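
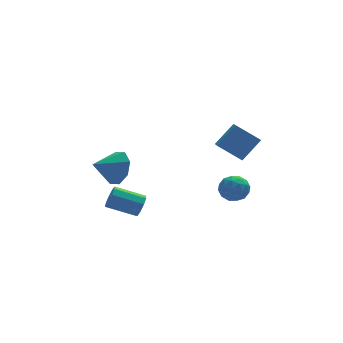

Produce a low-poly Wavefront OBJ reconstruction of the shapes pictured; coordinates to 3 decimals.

v 2.608 -2.374 3.658
v 3.665 -2.113 4.789
v 2.847 -1.338 3.195
v 3.903 -1.076 4.327
v 3.717 -3.024 2.773
v 4.773 -2.762 3.905
v 3.955 -1.987 2.311
v 5.012 -1.726 3.442
v -1.323 -2.416 -0.014
v -0.996 -2.134 0.512
v -2.451 -1.582 1.119
v -2.777 -1.864 0.594
v -1.027 -1.829 0.162
v -2.481 -1.278 0.769
v -1.196 -1.799 -0.27
v -2.65 -1.247 0.337
v -1.424 -2.057 -0.582
v -2.879 -1.506 0.025
v -1.605 -2.483 -0.629
v -3.06 -1.932 -0.021
v -1.654 -2.878 -0.387
v -3.108 -2.326 0.22
v -1.548 -3.056 0.029
v -3.002 -2.504 0.637
v -1.336 -2.935 0.426
v -2.791 -2.383 1.033
v -1.119 -2.571 0.616
v -2.573 -2.019 1.223
v -2.047 -0.643 1.877
v -1.573 -1.297 2.609
v -3.393 -0.917 2.503
v -1.614 -0.505 2.868
v -1.909 0.206 2.546
v -2.284 0.42 1.833
v -2.521 0.012 1.145
v -2.48 -0.78 0.886
v -2.185 -1.492 1.207
v -1.81 -1.706 1.921
v 3.156 -0.976 -0.431
v 3.763 -0.453 -0.085
v 4.097 -2.027 -0.495
v 4.704 -1.504 -0.149
v 4.031 -1.774 0.338
v 3.45 -1.124 0.377
v 4.41 -1.356 -0.957
v 3.829 -0.706 -0.918
v 4.538 -0.688 -0.41
v 4.304 -0.946 0.39
v 3.556 -1.534 -0.97
v 3.322 -1.792 -0.17
v 3.377 -0.622 -0.253
v 4.483 -1.858 -0.327
v 4.088 -2.016 -0.041
v 4.445 -1.709 0.162
v 3.193 -1.017 0.019
v 3.549 -0.709 0.222
v 3.707 -1.485 0.471
v 4.311 -1.771 -0.802
v 4.667 -1.463 -0.599
v 3.415 -0.771 -0.742
v 3.772 -0.464 -0.539
v 4.153 -0.995 -1.051
v 4.189 -0.453 -0.24
v 4.742 -1.071 -0.277
v 4.57 -0.984 -0.752
v 4.228 -0.602 -0.729
v 4.052 -0.605 0.23
v 4.605 -1.222 0.193
v 4.209 -1.381 0.479
v 3.868 -0.999 0.502
v 4.507 -0.743 0.039
v 3.255 -1.258 -0.773
v 3.808 -1.875 -0.81
v 3.992 -1.481 -1.082
v 3.651 -1.099 -1.059
v 3.118 -1.409 -0.303
v 3.671 -2.027 -0.34
v 3.632 -1.878 0.149
v 3.29 -1.496 0.172
v 3.353 -1.737 -0.619
f 2 4 1
f 5 2 1
f 1 4 3
f 3 5 1
f 2 8 4
f 6 2 5
f 6 8 2
f 4 8 3
f 7 5 3
f 3 8 7
f 7 6 5
f 8 6 7
f 10 9 13
f 10 13 11
f 11 13 14
f 11 14 12
f 13 9 15
f 13 15 14
f 14 15 16
f 14 16 12
f 15 9 17
f 15 17 16
f 16 17 18
f 16 18 12
f 17 9 19
f 17 19 18
f 18 19 20
f 18 20 12
f 19 9 21
f 19 21 20
f 20 21 22
f 20 22 12
f 21 9 23
f 21 23 22
f 22 23 24
f 22 24 12
f 23 9 25
f 23 25 24
f 24 25 26
f 24 26 12
f 25 9 27
f 25 27 26
f 26 27 28
f 26 28 12
f 27 9 10
f 27 10 28
f 28 10 11
f 28 11 12
f 30 29 32
f 30 32 31
f 32 29 33
f 32 33 31
f 33 29 34
f 33 34 31
f 34 29 35
f 34 35 31
f 35 29 36
f 35 36 31
f 36 29 37
f 36 37 31
f 37 29 38
f 37 38 31
f 38 29 30
f 38 30 31
f 39 76 55
f 76 50 79
f 55 79 44
f 76 79 55
f 39 55 51
f 55 44 56
f 51 56 40
f 55 56 51
f 39 51 60
f 51 40 61
f 60 61 46
f 51 61 60
f 39 60 72
f 60 46 75
f 72 75 49
f 60 75 72
f 39 72 76
f 72 49 80
f 76 80 50
f 72 80 76
f 40 56 67
f 56 44 70
f 67 70 48
f 56 70 67
f 44 79 57
f 79 50 78
f 57 78 43
f 79 78 57
f 50 80 77
f 80 49 73
f 77 73 41
f 80 73 77
f 49 75 74
f 75 46 62
f 74 62 45
f 75 62 74
f 46 61 66
f 61 40 63
f 66 63 47
f 61 63 66
f 42 68 54
f 68 48 69
f 54 69 43
f 68 69 54
f 42 54 52
f 54 43 53
f 52 53 41
f 54 53 52
f 42 52 59
f 52 41 58
f 59 58 45
f 52 58 59
f 42 59 64
f 59 45 65
f 64 65 47
f 59 65 64
f 42 64 68
f 64 47 71
f 68 71 48
f 64 71 68
f 43 69 57
f 69 48 70
f 57 70 44
f 69 70 57
f 41 53 77
f 53 43 78
f 77 78 50
f 53 78 77
f 45 58 74
f 58 41 73
f 74 73 49
f 58 73 74
f 47 65 66
f 65 45 62
f 66 62 46
f 65 62 66
f 48 71 67
f 71 47 63
f 67 63 40
f 71 63 67



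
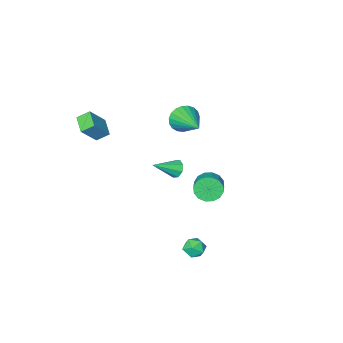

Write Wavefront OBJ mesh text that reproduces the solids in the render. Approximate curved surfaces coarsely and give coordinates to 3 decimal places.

v -1.39 0.358 -1.097
v -1.021 -0.193 -0.615
v -0.38 0.651 -0.141
v -0.75 1.202 -0.623
v -0.782 -0.176 -0.966
v -0.142 0.667 -0.492
v -0.707 -0.017 -1.352
v -0.067 0.827 -0.878
v -0.815 0.243 -1.67
v -0.175 1.087 -1.196
v -1.077 0.534 -1.834
v -0.436 1.378 -1.36
v -1.423 0.778 -1.8
v -0.782 1.621 -1.327
v -1.76 0.909 -1.579
v -1.119 1.753 -1.105
v -1.998 0.893 -1.228
v -1.358 1.736 -0.754
v -2.073 0.733 -0.842
v -1.433 1.577 -0.368
v -1.965 0.473 -0.524
v -1.325 1.317 -0.05
v -1.704 0.182 -0.36
v -1.063 1.026 0.114
v -1.358 -0.061 -0.393
v -0.717 0.782 0.08
v 1.233 3.89 -2.458
v 1.686 3.983 -2.975
v 2.034 3.397 -1.845
v 2.487 3.49 -2.362
v 2.25 4.037 -2.006
v 1.755 4.341 -2.385
v 1.965 3.039 -2.435
v 1.47 3.343 -2.814
v 2.139 3.457 -2.961
v 2.315 4.074 -2.696
v 1.405 3.306 -2.124
v 1.581 3.923 -1.859
v -2.891 -4.255 0.72
v -2.547 -4.583 1.519
v -2.509 -2.245 1.38
v -2.232 -4.57 1.295
v -2.031 -4.502 0.972
v -1.979 -4.391 0.605
v -2.084 -4.257 0.258
v -2.329 -4.122 -0.009
v -2.671 -4.011 -0.15
v -3.052 -3.941 -0.141
v -3.404 -3.926 0.017
v -3.668 -3.968 0.296
v -3.798 -4.059 0.649
v -3.771 -4.184 1.014
v -3.592 -4.322 1.328
v -3.291 -4.447 1.537
v -2.922 -4.54 1.604
v 1.751 1.868 2.734
v 2.044 1.991 2.249
v 3.069 1.612 3.466
v 1.974 2.35 2.5
v 1.774 2.427 2.888
v 1.559 2.177 3.186
v 1.457 1.746 3.219
v 1.527 1.387 2.968
v 1.728 1.31 2.579
v 1.942 1.56 2.281
v 3.354 -3.821 3.127
v 2.757 -3.446 3.602
v 3.708 -2.816 2.781
v 3.111 -2.442 3.255
v 4.329 -3.758 4.305
v 3.732 -3.384 4.779
v 4.683 -2.754 3.958
v 4.086 -2.379 4.433
f 2 1 5
f 2 5 3
f 3 5 6
f 3 6 4
f 5 1 7
f 5 7 6
f 6 7 8
f 6 8 4
f 7 1 9
f 7 9 8
f 8 9 10
f 8 10 4
f 9 1 11
f 9 11 10
f 10 11 12
f 10 12 4
f 11 1 13
f 11 13 12
f 12 13 14
f 12 14 4
f 13 1 15
f 13 15 14
f 14 15 16
f 14 16 4
f 15 1 17
f 15 17 16
f 16 17 18
f 16 18 4
f 17 1 19
f 17 19 18
f 18 19 20
f 18 20 4
f 19 1 21
f 19 21 20
f 20 21 22
f 20 22 4
f 21 1 23
f 21 23 22
f 22 23 24
f 22 24 4
f 23 1 25
f 23 25 24
f 24 25 26
f 24 26 4
f 25 1 2
f 25 2 26
f 26 2 3
f 26 3 4
f 27 38 32
f 27 32 28
f 27 28 34
f 27 34 37
f 27 37 38
f 28 32 36
f 32 38 31
f 38 37 29
f 37 34 33
f 34 28 35
f 30 36 31
f 30 31 29
f 30 29 33
f 30 33 35
f 30 35 36
f 31 36 32
f 29 31 38
f 33 29 37
f 35 33 34
f 36 35 28
f 40 39 42
f 40 42 41
f 42 39 43
f 42 43 41
f 43 39 44
f 43 44 41
f 44 39 45
f 44 45 41
f 45 39 46
f 45 46 41
f 46 39 47
f 46 47 41
f 47 39 48
f 47 48 41
f 48 39 49
f 48 49 41
f 49 39 50
f 49 50 41
f 50 39 51
f 50 51 41
f 51 39 52
f 51 52 41
f 52 39 53
f 52 53 41
f 53 39 54
f 53 54 41
f 54 39 55
f 54 55 41
f 55 39 40
f 55 40 41
f 57 56 59
f 57 59 58
f 59 56 60
f 59 60 58
f 60 56 61
f 60 61 58
f 61 56 62
f 61 62 58
f 62 56 63
f 62 63 58
f 63 56 64
f 63 64 58
f 64 56 65
f 64 65 58
f 65 56 57
f 65 57 58
f 67 69 66
f 70 67 66
f 66 69 68
f 68 70 66
f 67 73 69
f 71 67 70
f 71 73 67
f 69 73 68
f 72 70 68
f 68 73 72
f 72 71 70
f 73 71 72



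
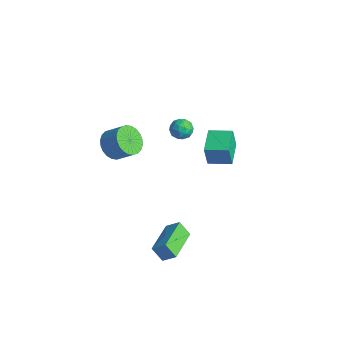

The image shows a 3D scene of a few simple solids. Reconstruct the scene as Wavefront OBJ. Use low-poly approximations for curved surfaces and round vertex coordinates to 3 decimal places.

v -2.374 -3.315 2.83
v -1.885 -4.067 2.757
v -1.077 -3.617 3.537
v -1.566 -2.865 3.61
v -1.747 -3.87 2.501
v -0.939 -3.42 3.281
v -1.704 -3.589 2.295
v -0.896 -3.139 3.075
v -1.764 -3.266 2.17
v -0.956 -2.816 2.951
v -1.916 -2.951 2.146
v -1.108 -2.501 2.926
v -2.138 -2.691 2.226
v -1.33 -2.241 3.006
v -2.396 -2.526 2.398
v -1.588 -2.076 3.178
v -2.651 -2.481 2.635
v -1.843 -2.031 3.416
v -2.863 -2.563 2.903
v -2.055 -2.113 3.683
v -3.001 -2.76 3.159
v -2.193 -2.31 3.939
v -3.044 -3.041 3.365
v -2.236 -2.591 4.145
v -2.984 -3.364 3.489
v -2.176 -2.914 4.27
v -2.832 -3.679 3.514
v -2.024 -3.229 4.294
v -2.61 -3.939 3.434
v -1.802 -3.489 4.214
v -2.352 -4.104 3.262
v -1.544 -3.654 4.042
v -2.097 -4.149 3.024
v -1.289 -3.699 3.805
v -2.101 2.802 -0.615
v -2.149 2.596 0.657
v -1.156 3.69 -0.436
v -1.204 3.484 0.837
v -1.016 1.676 -0.757
v -1.064 1.47 0.516
v -0.071 2.564 -0.577
v -0.119 2.358 0.695
v 1.385 -3.056 -4.177
v 0.839 -3.328 -3.41
v 0.26 -1.304 -4.357
v -0.287 -1.576 -3.591
v 1.967 -2.624 -3.609
v 1.42 -2.896 -2.843
v 0.841 -0.872 -3.79
v 0.295 -1.144 -3.023
v -4.263 2.489 -0.16
v -3.815 2.418 0.366
v -3.725 1.682 -0.726
v -3.277 1.611 -0.2
v -3.938 1.414 -0.122
v -4.271 1.913 0.227
v -3.269 2.187 -0.587
v -3.602 2.686 -0.238
v -3.201 2.231 0.102
v -3.615 1.754 0.389
v -3.925 2.346 -0.749
v -4.339 1.869 -0.462
v -4.086 2.524 0.153
v -3.454 1.576 -0.513
v -3.842 1.46 -0.467
v -3.579 1.418 -0.158
v -4.354 2.227 0.071
v -4.091 2.186 0.38
v -4.163 1.596 0.093
v -3.449 1.914 -0.74
v -3.186 1.873 -0.431
v -3.961 2.682 -0.202
v -3.698 2.64 0.107
v -3.377 2.504 -0.453
v -3.462 2.373 0.307
v -3.146 1.899 -0.026
v -3.141 2.237 -0.254
v -3.337 2.53 -0.048
v -3.706 2.092 0.475
v -3.389 1.618 0.143
v -3.778 1.502 0.188
v -3.973 1.796 0.394
v -3.345 1.983 0.32
v -4.151 2.482 -0.503
v -3.834 2.008 -0.835
v -3.567 2.304 -0.754
v -3.762 2.598 -0.548
v -4.394 2.201 -0.334
v -4.078 1.727 -0.667
v -4.203 1.57 -0.312
v -4.399 1.863 -0.106
v -4.195 2.117 -0.68
f 2 1 5
f 2 5 3
f 3 5 6
f 3 6 4
f 5 1 7
f 5 7 6
f 6 7 8
f 6 8 4
f 7 1 9
f 7 9 8
f 8 9 10
f 8 10 4
f 9 1 11
f 9 11 10
f 10 11 12
f 10 12 4
f 11 1 13
f 11 13 12
f 12 13 14
f 12 14 4
f 13 1 15
f 13 15 14
f 14 15 16
f 14 16 4
f 15 1 17
f 15 17 16
f 16 17 18
f 16 18 4
f 17 1 19
f 17 19 18
f 18 19 20
f 18 20 4
f 19 1 21
f 19 21 20
f 20 21 22
f 20 22 4
f 21 1 23
f 21 23 22
f 22 23 24
f 22 24 4
f 23 1 25
f 23 25 24
f 24 25 26
f 24 26 4
f 25 1 27
f 25 27 26
f 26 27 28
f 26 28 4
f 27 1 29
f 27 29 28
f 28 29 30
f 28 30 4
f 29 1 31
f 29 31 30
f 30 31 32
f 30 32 4
f 31 1 33
f 31 33 32
f 32 33 34
f 32 34 4
f 33 1 2
f 33 2 34
f 34 2 3
f 34 3 4
f 36 38 35
f 39 36 35
f 35 38 37
f 37 39 35
f 36 42 38
f 40 36 39
f 40 42 36
f 38 42 37
f 41 39 37
f 37 42 41
f 41 40 39
f 42 40 41
f 44 46 43
f 47 44 43
f 43 46 45
f 45 47 43
f 44 50 46
f 48 44 47
f 48 50 44
f 46 50 45
f 49 47 45
f 45 50 49
f 49 48 47
f 50 48 49
f 51 88 67
f 88 62 91
f 67 91 56
f 88 91 67
f 51 67 63
f 67 56 68
f 63 68 52
f 67 68 63
f 51 63 72
f 63 52 73
f 72 73 58
f 63 73 72
f 51 72 84
f 72 58 87
f 84 87 61
f 72 87 84
f 51 84 88
f 84 61 92
f 88 92 62
f 84 92 88
f 52 68 79
f 68 56 82
f 79 82 60
f 68 82 79
f 56 91 69
f 91 62 90
f 69 90 55
f 91 90 69
f 62 92 89
f 92 61 85
f 89 85 53
f 92 85 89
f 61 87 86
f 87 58 74
f 86 74 57
f 87 74 86
f 58 73 78
f 73 52 75
f 78 75 59
f 73 75 78
f 54 80 66
f 80 60 81
f 66 81 55
f 80 81 66
f 54 66 64
f 66 55 65
f 64 65 53
f 66 65 64
f 54 64 71
f 64 53 70
f 71 70 57
f 64 70 71
f 54 71 76
f 71 57 77
f 76 77 59
f 71 77 76
f 54 76 80
f 76 59 83
f 80 83 60
f 76 83 80
f 55 81 69
f 81 60 82
f 69 82 56
f 81 82 69
f 53 65 89
f 65 55 90
f 89 90 62
f 65 90 89
f 57 70 86
f 70 53 85
f 86 85 61
f 70 85 86
f 59 77 78
f 77 57 74
f 78 74 58
f 77 74 78
f 60 83 79
f 83 59 75
f 79 75 52
f 83 75 79



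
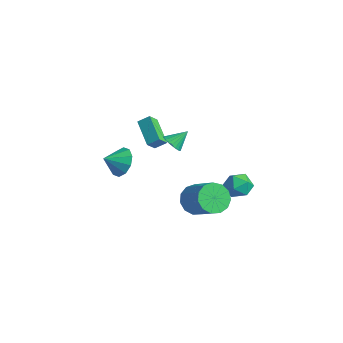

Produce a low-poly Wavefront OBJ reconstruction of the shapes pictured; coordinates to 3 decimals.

v 2.273 0.801 -0.754
v 2.719 1.409 -1.513
v 4.414 1.547 -0.404
v 3.967 0.939 0.354
v 2.441 1.787 -1.134
v 4.136 1.925 -0.026
v 2.109 1.852 -0.635
v 3.804 1.989 0.474
v 1.829 1.583 -0.174
v 3.524 1.721 0.935
v 1.69 1.066 0.103
v 3.385 1.204 1.212
v 1.736 0.465 0.108
v 3.431 0.602 1.217
v 1.952 -0.029 -0.161
v 3.647 0.108 0.948
v 2.27 -0.26 -0.618
v 3.965 -0.123 0.49
v 2.589 -0.154 -1.119
v 4.283 -0.016 -0.01
v 2.807 0.256 -1.504
v 4.502 0.393 -0.395
v 2.856 0.838 -1.651
v 4.551 0.976 -0.542
v 2.759 3.779 0.659
v 3.633 3.39 0.621
v 2.327 2.93 -0.561
v 3.201 2.541 -0.599
v 2.616 2.332 0.128
v 2.882 2.857 0.882
v 3.078 3.463 -0.822
v 3.344 3.988 -0.068
v 3.829 3.195 -0.295
v 3.544 2.496 0.293
v 2.416 3.824 -0.233
v 2.131 3.125 0.355
v -1.323 1.344 1.728
v -0.614 1.319 1.601
v -1.137 2.316 2.572
v -0.698 1.504 1.407
v -0.877 1.664 1.262
v -1.124 1.776 1.187
v -1.401 1.822 1.195
v -1.666 1.795 1.284
v -1.879 1.699 1.441
v -2.007 1.55 1.641
v -2.031 1.369 1.855
v -1.947 1.184 2.049
v -1.768 1.024 2.195
v -1.521 0.912 2.269
v -1.244 0.866 2.261
v -0.979 0.893 2.172
v -0.766 0.989 2.015
v -0.638 1.138 1.815
v -3.381 -0.869 -0.273
v -2.332 -0.817 0.018
v -3.499 -1.991 0.353
v -2.696 -0.512 0.496
v -3.322 -0.343 0.68
v -3.97 -0.376 0.5
v -4.394 -0.597 0.025
v -4.431 -0.922 -0.564
v -4.067 -1.227 -1.042
v -3.441 -1.395 -1.226
v -2.792 -1.362 -1.046
v -2.369 -1.142 -0.571
v -4.864 1.091 1.765
v -4.474 1.699 2.25
v -5.089 1.743 1.127
v -4.699 2.351 1.612
v -3.141 0.749 0.808
v -2.751 1.357 1.293
v -3.366 1.401 0.17
v -2.976 2.009 0.655
f 2 1 5
f 2 5 3
f 3 5 6
f 3 6 4
f 5 1 7
f 5 7 6
f 6 7 8
f 6 8 4
f 7 1 9
f 7 9 8
f 8 9 10
f 8 10 4
f 9 1 11
f 9 11 10
f 10 11 12
f 10 12 4
f 11 1 13
f 11 13 12
f 12 13 14
f 12 14 4
f 13 1 15
f 13 15 14
f 14 15 16
f 14 16 4
f 15 1 17
f 15 17 16
f 16 17 18
f 16 18 4
f 17 1 19
f 17 19 18
f 18 19 20
f 18 20 4
f 19 1 21
f 19 21 20
f 20 21 22
f 20 22 4
f 21 1 23
f 21 23 22
f 22 23 24
f 22 24 4
f 23 1 2
f 23 2 24
f 24 2 3
f 24 3 4
f 25 36 30
f 25 30 26
f 25 26 32
f 25 32 35
f 25 35 36
f 26 30 34
f 30 36 29
f 36 35 27
f 35 32 31
f 32 26 33
f 28 34 29
f 28 29 27
f 28 27 31
f 28 31 33
f 28 33 34
f 29 34 30
f 27 29 36
f 31 27 35
f 33 31 32
f 34 33 26
f 38 37 40
f 38 40 39
f 40 37 41
f 40 41 39
f 41 37 42
f 41 42 39
f 42 37 43
f 42 43 39
f 43 37 44
f 43 44 39
f 44 37 45
f 44 45 39
f 45 37 46
f 45 46 39
f 46 37 47
f 46 47 39
f 47 37 48
f 47 48 39
f 48 37 49
f 48 49 39
f 49 37 50
f 49 50 39
f 50 37 51
f 50 51 39
f 51 37 52
f 51 52 39
f 52 37 53
f 52 53 39
f 53 37 54
f 53 54 39
f 54 37 38
f 54 38 39
f 56 55 58
f 56 58 57
f 58 55 59
f 58 59 57
f 59 55 60
f 59 60 57
f 60 55 61
f 60 61 57
f 61 55 62
f 61 62 57
f 62 55 63
f 62 63 57
f 63 55 64
f 63 64 57
f 64 55 65
f 64 65 57
f 65 55 66
f 65 66 57
f 66 55 56
f 66 56 57
f 68 70 67
f 71 68 67
f 67 70 69
f 69 71 67
f 68 74 70
f 72 68 71
f 72 74 68
f 70 74 69
f 73 71 69
f 69 74 73
f 73 72 71
f 74 72 73



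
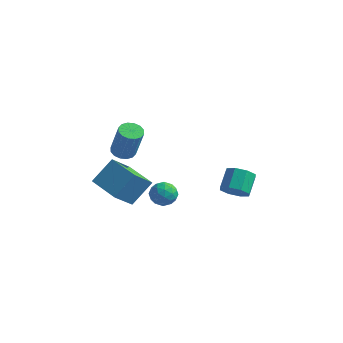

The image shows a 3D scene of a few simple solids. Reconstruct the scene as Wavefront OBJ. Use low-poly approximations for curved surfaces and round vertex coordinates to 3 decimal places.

v 1.158 -2.275 -1.193
v 1.769 -1.999 -1.664
v 1.911 -3.301 -0.816
v 2.522 -3.025 -1.287
v 2.304 -2.61 -0.614
v 1.839 -1.976 -0.847
v 1.841 -3.324 -1.633
v 1.376 -2.69 -1.866
v 2.192 -2.647 -1.936
v 2.478 -2.206 -1.306
v 1.202 -3.094 -1.174
v 1.488 -2.653 -0.544
v 1.397 -2.047 -1.461
v 2.283 -3.253 -1.019
v 2.154 -3.009 -0.623
v 2.514 -2.847 -0.9
v 1.438 -2.034 -0.981
v 1.798 -1.871 -1.258
v 2.112 -2.231 -0.641
v 1.882 -3.429 -1.222
v 2.242 -3.266 -1.499
v 1.166 -2.453 -1.58
v 1.526 -2.291 -1.857
v 1.568 -3.069 -1.839
v 2.005 -2.266 -1.898
v 2.448 -2.869 -1.677
v 2.048 -3.044 -1.88
v 1.774 -2.672 -2.017
v 2.173 -2.006 -1.528
v 2.616 -2.609 -1.307
v 2.488 -2.366 -0.911
v 2.214 -1.993 -1.048
v 2.422 -2.387 -1.688
v 1.064 -2.691 -1.173
v 1.507 -3.294 -0.952
v 1.466 -3.307 -1.432
v 1.192 -2.934 -1.569
v 1.232 -2.431 -0.803
v 1.675 -3.034 -0.582
v 1.906 -2.628 -0.463
v 1.632 -2.256 -0.6
v 1.258 -2.913 -0.792
v 2.771 3.357 -4.227
v 3.364 2.996 -3.654
v 3.162 4.082 -2.76
v 2.569 4.443 -3.333
v 3.661 3.424 -4.106
v 3.458 4.509 -3.212
v 3.436 3.812 -4.628
v 3.234 4.897 -3.735
v 2.822 3.934 -4.916
v 2.62 5.019 -4.022
v 2.178 3.718 -4.8
v 1.976 4.804 -3.906
v 1.882 3.291 -4.348
v 1.679 4.376 -3.454
v 2.106 2.903 -3.825
v 1.904 3.988 -2.932
v 2.72 2.781 -3.538
v 2.518 3.866 -2.644
v -1.556 -1.222 0.203
v -1.119 -0.669 0.12
v -0.426 -0.925 2.053
v -0.864 -1.478 2.137
v -1.431 -0.525 0.25
v -0.738 -0.78 2.184
v -1.776 -0.568 0.368
v -1.084 -0.823 2.302
v -2.063 -0.786 0.442
v -1.37 -1.041 2.376
v -2.214 -1.121 0.452
v -1.521 -1.376 2.386
v -2.188 -1.483 0.395
v -1.495 -1.739 2.329
v -1.994 -1.775 0.287
v -1.301 -2.031 2.22
v -1.682 -1.92 0.156
v -0.989 -2.175 2.09
v -1.336 -1.877 0.038
v -0.644 -2.132 1.972
v -1.05 -1.659 -0.036
v -0.357 -1.914 1.898
v -0.899 -1.324 -0.046
v -0.206 -1.579 1.888
v -0.925 -0.961 0.011
v -0.232 -1.217 1.945
v -2.16 -3.378 -1.195
v -1.589 -2.277 0.096
v -1.868 -2.131 -2.388
v -1.297 -1.03 -1.097
v -0.303 -4.05 -1.443
v 0.268 -2.949 -0.152
v -0.011 -2.803 -2.636
v 0.56 -1.702 -1.345
f 1 38 17
f 38 12 41
f 17 41 6
f 38 41 17
f 1 17 13
f 17 6 18
f 13 18 2
f 17 18 13
f 1 13 22
f 13 2 23
f 22 23 8
f 13 23 22
f 1 22 34
f 22 8 37
f 34 37 11
f 22 37 34
f 1 34 38
f 34 11 42
f 38 42 12
f 34 42 38
f 2 18 29
f 18 6 32
f 29 32 10
f 18 32 29
f 6 41 19
f 41 12 40
f 19 40 5
f 41 40 19
f 12 42 39
f 42 11 35
f 39 35 3
f 42 35 39
f 11 37 36
f 37 8 24
f 36 24 7
f 37 24 36
f 8 23 28
f 23 2 25
f 28 25 9
f 23 25 28
f 4 30 16
f 30 10 31
f 16 31 5
f 30 31 16
f 4 16 14
f 16 5 15
f 14 15 3
f 16 15 14
f 4 14 21
f 14 3 20
f 21 20 7
f 14 20 21
f 4 21 26
f 21 7 27
f 26 27 9
f 21 27 26
f 4 26 30
f 26 9 33
f 30 33 10
f 26 33 30
f 5 31 19
f 31 10 32
f 19 32 6
f 31 32 19
f 3 15 39
f 15 5 40
f 39 40 12
f 15 40 39
f 7 20 36
f 20 3 35
f 36 35 11
f 20 35 36
f 9 27 28
f 27 7 24
f 28 24 8
f 27 24 28
f 10 33 29
f 33 9 25
f 29 25 2
f 33 25 29
f 44 43 47
f 44 47 45
f 45 47 48
f 45 48 46
f 47 43 49
f 47 49 48
f 48 49 50
f 48 50 46
f 49 43 51
f 49 51 50
f 50 51 52
f 50 52 46
f 51 43 53
f 51 53 52
f 52 53 54
f 52 54 46
f 53 43 55
f 53 55 54
f 54 55 56
f 54 56 46
f 55 43 57
f 55 57 56
f 56 57 58
f 56 58 46
f 57 43 59
f 57 59 58
f 58 59 60
f 58 60 46
f 59 43 44
f 59 44 60
f 60 44 45
f 60 45 46
f 62 61 65
f 62 65 63
f 63 65 66
f 63 66 64
f 65 61 67
f 65 67 66
f 66 67 68
f 66 68 64
f 67 61 69
f 67 69 68
f 68 69 70
f 68 70 64
f 69 61 71
f 69 71 70
f 70 71 72
f 70 72 64
f 71 61 73
f 71 73 72
f 72 73 74
f 72 74 64
f 73 61 75
f 73 75 74
f 74 75 76
f 74 76 64
f 75 61 77
f 75 77 76
f 76 77 78
f 76 78 64
f 77 61 79
f 77 79 78
f 78 79 80
f 78 80 64
f 79 61 81
f 79 81 80
f 80 81 82
f 80 82 64
f 81 61 83
f 81 83 82
f 82 83 84
f 82 84 64
f 83 61 85
f 83 85 84
f 84 85 86
f 84 86 64
f 85 61 62
f 85 62 86
f 86 62 63
f 86 63 64
f 88 90 87
f 91 88 87
f 87 90 89
f 89 91 87
f 88 94 90
f 92 88 91
f 92 94 88
f 90 94 89
f 93 91 89
f 89 94 93
f 93 92 91
f 94 92 93



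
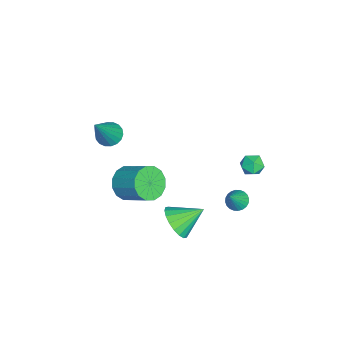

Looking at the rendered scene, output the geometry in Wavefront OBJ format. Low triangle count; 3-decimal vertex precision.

v 1.434 -1.68 -1.925
v 2.157 -1.748 -2.404
v 2.809 -0.668 -1.574
v 2.086 -0.6 -1.095
v 1.908 -1.437 -2.613
v 2.559 -0.357 -1.783
v 1.531 -1.191 -2.638
v 2.183 -0.111 -1.808
v 1.129 -1.076 -2.472
v 1.781 0.004 -1.642
v 0.808 -1.123 -2.159
v 1.46 -0.043 -1.329
v 0.655 -1.319 -1.784
v 1.307 -0.239 -0.953
v 0.711 -1.612 -1.446
v 1.363 -0.532 -0.616
v 0.961 -1.923 -1.237
v 1.612 -0.843 -0.407
v 1.337 -2.169 -1.212
v 1.989 -1.089 -0.382
v 1.739 -2.284 -1.378
v 2.391 -1.204 -0.548
v 2.06 -2.237 -1.691
v 2.712 -1.157 -0.861
v 2.213 -2.041 -2.067
v 2.865 -0.961 -1.236
v 0.255 -2.645 0.254
v 0.76 -2.748 -0.108
v 1.445 -3.035 2.026
v 0.775 -2.472 -0.057
v 0.687 -2.231 0.055
v 0.513 -2.072 0.207
v 0.288 -2.026 0.368
v 0.057 -2.103 0.507
v -0.135 -2.287 0.595
v -0.25 -2.542 0.616
v -0.265 -2.817 0.565
v -0.177 -3.058 0.453
v -0.003 -3.218 0.301
v 0.222 -3.263 0.14
v 0.453 -3.187 0.001
v 0.646 -3.003 -0.087
v 0.075 2.914 -3.964
v 0.364 3.361 -4.058
v 0.825 2.646 -2.936
v 0.214 3.435 -3.929
v 0.043 3.43 -3.806
v -0.123 3.346 -3.707
v -0.258 3.197 -3.647
v -0.344 3.004 -3.635
v -0.365 2.798 -3.673
v -0.319 2.61 -3.756
v -0.214 2.468 -3.87
v -0.064 2.393 -3.998
v 0.107 2.399 -4.122
v 0.273 2.482 -4.221
v 0.409 2.632 -4.281
v 0.494 2.824 -4.293
v 0.515 3.03 -4.255
v 0.469 3.219 -4.172
v -1.796 3.913 -3.277
v -1.385 3.468 -3.454
v -2.555 3.232 -3.326
v -2.144 2.787 -3.503
v -2.126 3.017 -2.916
v -1.657 3.438 -2.886
v -2.283 3.262 -3.894
v -1.814 3.683 -3.864
v -1.686 3.066 -3.836
v -1.59 2.914 -3.231
v -2.35 3.786 -3.549
v -2.254 3.634 -2.944
v 3.302 0.676 -2.428
v 4.137 0.922 -2.414
v 2.958 1.804 -1.672
v 4.001 1.094 -2.733
v 3.728 1.184 -2.992
v 3.37 1.173 -3.139
v 2.998 1.064 -3.145
v 2.687 0.878 -3.009
v 2.498 0.652 -2.758
v 2.468 0.431 -2.441
v 2.603 0.258 -2.122
v 2.876 0.169 -1.864
v 3.234 0.179 -1.717
v 3.606 0.289 -1.71
v 3.917 0.475 -1.846
v 4.107 0.701 -2.097
f 2 1 5
f 2 5 3
f 3 5 6
f 3 6 4
f 5 1 7
f 5 7 6
f 6 7 8
f 6 8 4
f 7 1 9
f 7 9 8
f 8 9 10
f 8 10 4
f 9 1 11
f 9 11 10
f 10 11 12
f 10 12 4
f 11 1 13
f 11 13 12
f 12 13 14
f 12 14 4
f 13 1 15
f 13 15 14
f 14 15 16
f 14 16 4
f 15 1 17
f 15 17 16
f 16 17 18
f 16 18 4
f 17 1 19
f 17 19 18
f 18 19 20
f 18 20 4
f 19 1 21
f 19 21 20
f 20 21 22
f 20 22 4
f 21 1 23
f 21 23 22
f 22 23 24
f 22 24 4
f 23 1 25
f 23 25 24
f 24 25 26
f 24 26 4
f 25 1 2
f 25 2 26
f 26 2 3
f 26 3 4
f 28 27 30
f 28 30 29
f 30 27 31
f 30 31 29
f 31 27 32
f 31 32 29
f 32 27 33
f 32 33 29
f 33 27 34
f 33 34 29
f 34 27 35
f 34 35 29
f 35 27 36
f 35 36 29
f 36 27 37
f 36 37 29
f 37 27 38
f 37 38 29
f 38 27 39
f 38 39 29
f 39 27 40
f 39 40 29
f 40 27 41
f 40 41 29
f 41 27 42
f 41 42 29
f 42 27 28
f 42 28 29
f 44 43 46
f 44 46 45
f 46 43 47
f 46 47 45
f 47 43 48
f 47 48 45
f 48 43 49
f 48 49 45
f 49 43 50
f 49 50 45
f 50 43 51
f 50 51 45
f 51 43 52
f 51 52 45
f 52 43 53
f 52 53 45
f 53 43 54
f 53 54 45
f 54 43 55
f 54 55 45
f 55 43 56
f 55 56 45
f 56 43 57
f 56 57 45
f 57 43 58
f 57 58 45
f 58 43 59
f 58 59 45
f 59 43 60
f 59 60 45
f 60 43 44
f 60 44 45
f 61 72 66
f 61 66 62
f 61 62 68
f 61 68 71
f 61 71 72
f 62 66 70
f 66 72 65
f 72 71 63
f 71 68 67
f 68 62 69
f 64 70 65
f 64 65 63
f 64 63 67
f 64 67 69
f 64 69 70
f 65 70 66
f 63 65 72
f 67 63 71
f 69 67 68
f 70 69 62
f 74 73 76
f 74 76 75
f 76 73 77
f 76 77 75
f 77 73 78
f 77 78 75
f 78 73 79
f 78 79 75
f 79 73 80
f 79 80 75
f 80 73 81
f 80 81 75
f 81 73 82
f 81 82 75
f 82 73 83
f 82 83 75
f 83 73 84
f 83 84 75
f 84 73 85
f 84 85 75
f 85 73 86
f 85 86 75
f 86 73 87
f 86 87 75
f 87 73 88
f 87 88 75
f 88 73 74
f 88 74 75



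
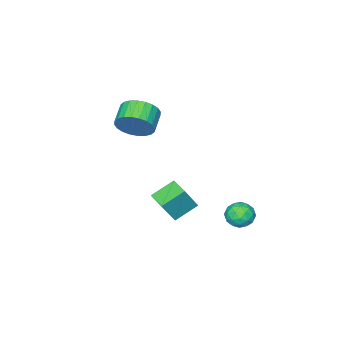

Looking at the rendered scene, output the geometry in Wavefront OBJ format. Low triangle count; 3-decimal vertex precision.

v -0.541 -1.194 3.037
v -0.013 -1.339 3.849
v -0.91 -1.891 4.335
v -1.439 -1.746 3.523
v -0.178 -1.002 3.927
v -1.075 -1.555 4.412
v -0.398 -0.695 3.869
v -1.295 -1.248 4.354
v -0.64 -0.464 3.684
v -1.537 -1.016 4.17
v -0.867 -0.344 3.401
v -1.765 -0.896 3.887
v -1.045 -0.354 3.062
v -1.942 -0.906 3.548
v -1.146 -0.491 2.72
v -2.043 -1.043 3.206
v -1.155 -0.735 2.426
v -2.052 -1.287 2.912
v -1.07 -1.049 2.225
v -1.967 -1.601 2.711
v -0.905 -1.385 2.148
v -1.802 -1.938 2.633
v -0.685 -1.692 2.206
v -1.582 -2.245 2.691
v -0.443 -1.924 2.39
v -1.34 -2.476 2.876
v -0.215 -2.044 2.673
v -1.113 -2.596 3.159
v -0.038 -2.034 3.012
v -0.935 -2.586 3.498
v 0.063 -1.897 3.354
v -0.834 -2.449 3.84
v 0.072 -1.653 3.648
v -0.825 -2.205 4.134
v 0.015 1.377 -1.164
v -1.081 1.736 -0.503
v 0.29 2.376 -1.252
v -0.806 2.736 -0.591
v 0.766 1.284 0.131
v -0.33 1.644 0.792
v 1.041 2.284 0.043
v -0.055 2.643 0.704
v -3.791 3.115 -2.063
v -3.103 3.201 -2.438
v -4.137 2.219 -2.902
v -3.449 2.305 -3.277
v -3.468 1.984 -2.557
v -3.254 2.538 -2.038
v -3.986 2.882 -3.302
v -3.772 3.436 -2.783
v -3.223 3.057 -3.204
v -2.903 2.502 -2.743
v -4.337 2.918 -2.597
v -4.017 2.363 -2.136
v -3.417 3.237 -2.177
v -3.823 2.183 -3.163
v -3.835 1.995 -2.74
v -3.43 2.045 -2.961
v -3.506 2.847 -1.942
v -3.101 2.898 -2.162
v -3.316 2.183 -2.232
v -4.139 2.522 -3.178
v -3.734 2.573 -3.398
v -3.81 3.375 -2.379
v -3.405 3.425 -2.6
v -3.924 3.237 -3.108
v -3.083 3.202 -2.847
v -3.286 2.675 -3.341
v -3.602 3.015 -3.355
v -3.476 3.34 -3.05
v -2.895 2.877 -2.577
v -3.098 2.35 -3.07
v -3.109 2.161 -2.647
v -2.984 2.487 -2.342
v -2.965 2.792 -3.027
v -4.142 3.07 -2.27
v -4.345 2.543 -2.763
v -4.256 2.933 -2.998
v -4.131 3.259 -2.693
v -3.954 2.745 -1.999
v -4.157 2.218 -2.493
v -3.764 2.08 -2.29
v -3.638 2.405 -1.985
v -4.275 2.628 -2.313
f 2 1 5
f 2 5 3
f 3 5 6
f 3 6 4
f 5 1 7
f 5 7 6
f 6 7 8
f 6 8 4
f 7 1 9
f 7 9 8
f 8 9 10
f 8 10 4
f 9 1 11
f 9 11 10
f 10 11 12
f 10 12 4
f 11 1 13
f 11 13 12
f 12 13 14
f 12 14 4
f 13 1 15
f 13 15 14
f 14 15 16
f 14 16 4
f 15 1 17
f 15 17 16
f 16 17 18
f 16 18 4
f 17 1 19
f 17 19 18
f 18 19 20
f 18 20 4
f 19 1 21
f 19 21 20
f 20 21 22
f 20 22 4
f 21 1 23
f 21 23 22
f 22 23 24
f 22 24 4
f 23 1 25
f 23 25 24
f 24 25 26
f 24 26 4
f 25 1 27
f 25 27 26
f 26 27 28
f 26 28 4
f 27 1 29
f 27 29 28
f 28 29 30
f 28 30 4
f 29 1 31
f 29 31 30
f 30 31 32
f 30 32 4
f 31 1 33
f 31 33 32
f 32 33 34
f 32 34 4
f 33 1 2
f 33 2 34
f 34 2 3
f 34 3 4
f 36 38 35
f 39 36 35
f 35 38 37
f 37 39 35
f 36 42 38
f 40 36 39
f 40 42 36
f 38 42 37
f 41 39 37
f 37 42 41
f 41 40 39
f 42 40 41
f 43 80 59
f 80 54 83
f 59 83 48
f 80 83 59
f 43 59 55
f 59 48 60
f 55 60 44
f 59 60 55
f 43 55 64
f 55 44 65
f 64 65 50
f 55 65 64
f 43 64 76
f 64 50 79
f 76 79 53
f 64 79 76
f 43 76 80
f 76 53 84
f 80 84 54
f 76 84 80
f 44 60 71
f 60 48 74
f 71 74 52
f 60 74 71
f 48 83 61
f 83 54 82
f 61 82 47
f 83 82 61
f 54 84 81
f 84 53 77
f 81 77 45
f 84 77 81
f 53 79 78
f 79 50 66
f 78 66 49
f 79 66 78
f 50 65 70
f 65 44 67
f 70 67 51
f 65 67 70
f 46 72 58
f 72 52 73
f 58 73 47
f 72 73 58
f 46 58 56
f 58 47 57
f 56 57 45
f 58 57 56
f 46 56 63
f 56 45 62
f 63 62 49
f 56 62 63
f 46 63 68
f 63 49 69
f 68 69 51
f 63 69 68
f 46 68 72
f 68 51 75
f 72 75 52
f 68 75 72
f 47 73 61
f 73 52 74
f 61 74 48
f 73 74 61
f 45 57 81
f 57 47 82
f 81 82 54
f 57 82 81
f 49 62 78
f 62 45 77
f 78 77 53
f 62 77 78
f 51 69 70
f 69 49 66
f 70 66 50
f 69 66 70
f 52 75 71
f 75 51 67
f 71 67 44
f 75 67 71



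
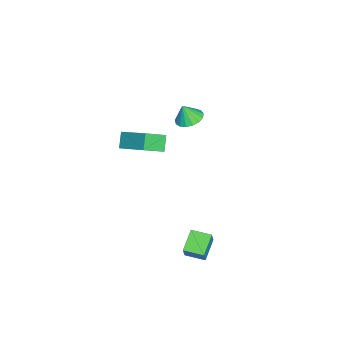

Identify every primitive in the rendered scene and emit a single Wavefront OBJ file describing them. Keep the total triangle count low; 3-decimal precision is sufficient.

v 1.238 -2.228 2.845
v 2.063 -3.133 3.483
v 2.22 -0.592 3.899
v 3.045 -1.496 4.536
v 1.935 -2.144 2.064
v 2.76 -3.048 2.701
v 2.917 -0.507 3.117
v 3.742 -1.412 3.755
v 2.789 1.036 -3.863
v 3.301 1.069 -2.936
v 2.859 2.211 -3.944
v 3.371 2.244 -3.016
v 4.029 0.916 -4.544
v 4.541 0.949 -3.616
v 4.099 2.091 -4.624
v 4.611 2.124 -3.697
v -2.282 -0.498 1.689
v -1.536 -0.093 1.727
v -2.138 -0.862 2.771
v -1.804 0.185 1.855
v -2.182 0.306 1.946
v -2.582 0.243 1.978
v -2.914 0.01 1.944
v -3.101 -0.34 1.851
v -3.1 -0.725 1.721
v -2.912 -1.059 1.584
v -2.579 -1.264 1.471
v -2.179 -1.294 1.408
v -1.801 -1.141 1.409
v -1.534 -0.841 1.475
v -1.438 -0.463 1.589
f 2 4 1
f 5 2 1
f 1 4 3
f 3 5 1
f 2 8 4
f 6 2 5
f 6 8 2
f 4 8 3
f 7 5 3
f 3 8 7
f 7 6 5
f 8 6 7
f 10 12 9
f 13 10 9
f 9 12 11
f 11 13 9
f 10 16 12
f 14 10 13
f 14 16 10
f 12 16 11
f 15 13 11
f 11 16 15
f 15 14 13
f 16 14 15
f 18 17 20
f 18 20 19
f 20 17 21
f 20 21 19
f 21 17 22
f 21 22 19
f 22 17 23
f 22 23 19
f 23 17 24
f 23 24 19
f 24 17 25
f 24 25 19
f 25 17 26
f 25 26 19
f 26 17 27
f 26 27 19
f 27 17 28
f 27 28 19
f 28 17 29
f 28 29 19
f 29 17 30
f 29 30 19
f 30 17 31
f 30 31 19
f 31 17 18
f 31 18 19



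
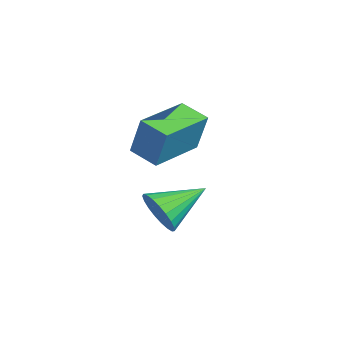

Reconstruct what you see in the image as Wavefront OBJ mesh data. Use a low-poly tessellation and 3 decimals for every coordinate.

v -1.55 0.042 1.567
v -1.067 0.285 3.158
v -2.758 1.83 1.661
v -2.276 2.072 3.252
v -0.624 0.688 1.188
v -0.142 0.93 2.779
v -1.833 2.475 1.282
v -1.35 2.718 2.873
v 1.891 0.075 0.299
v 2.516 -0.074 0.944
v 1.549 1.765 1.021
v 2.722 0.085 0.67
v 2.785 0.242 0.332
v 2.694 0.37 -0.012
v 2.463 0.447 -0.302
v 2.134 0.46 -0.489
v 1.763 0.406 -0.538
v 1.414 0.295 -0.443
v 1.147 0.145 -0.22
v 1.01 -0.016 0.093
v 1.024 -0.162 0.442
v 1.189 -0.267 0.766
v 1.475 -0.313 1.01
v 1.833 -0.292 1.13
v 2.201 -0.207 1.107
f 2 4 1
f 5 2 1
f 1 4 3
f 3 5 1
f 2 8 4
f 6 2 5
f 6 8 2
f 4 8 3
f 7 5 3
f 3 8 7
f 7 6 5
f 8 6 7
f 10 9 12
f 10 12 11
f 12 9 13
f 12 13 11
f 13 9 14
f 13 14 11
f 14 9 15
f 14 15 11
f 15 9 16
f 15 16 11
f 16 9 17
f 16 17 11
f 17 9 18
f 17 18 11
f 18 9 19
f 18 19 11
f 19 9 20
f 19 20 11
f 20 9 21
f 20 21 11
f 21 9 22
f 21 22 11
f 22 9 23
f 22 23 11
f 23 9 24
f 23 24 11
f 24 9 25
f 24 25 11
f 25 9 10
f 25 10 11



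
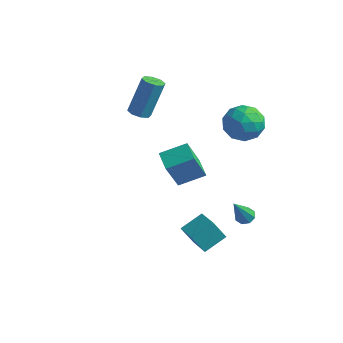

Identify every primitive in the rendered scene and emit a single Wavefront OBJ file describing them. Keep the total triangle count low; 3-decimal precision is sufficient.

v 2.898 3.116 2.581
v 3.341 2.605 1.709
v 1.939 1.655 2.951
v 2.382 1.144 2.079
v 3.007 1.374 2.96
v 3.599 2.277 2.731
v 1.681 1.983 1.929
v 2.273 2.886 1.7
v 2.589 1.904 1.306
v 3.408 1.528 1.943
v 1.872 2.732 2.717
v 2.691 2.356 3.354
v 3.203 2.989 2.112
v 2.077 1.271 2.548
v 2.444 1.407 3.065
v 2.704 1.106 2.553
v 3.355 2.796 2.713
v 3.616 2.496 2.2
v 3.42 1.772 2.936
v 1.664 1.764 2.46
v 1.925 1.464 1.947
v 2.576 3.154 2.107
v 2.836 2.853 1.595
v 1.86 2.488 1.724
v 3.022 2.276 1.363
v 2.458 1.417 1.58
v 2.046 1.911 1.492
v 2.394 2.442 1.358
v 3.503 2.055 1.737
v 2.94 1.196 1.955
v 3.307 1.332 2.472
v 3.655 1.863 2.338
v 3.061 1.644 1.5
v 2.34 3.064 2.705
v 1.777 2.205 2.923
v 1.625 2.397 2.322
v 1.973 2.928 2.188
v 2.822 2.843 3.08
v 2.258 1.984 3.297
v 2.886 1.818 3.302
v 3.234 2.349 3.168
v 2.219 2.616 3.16
v 3.931 0.543 -2.889
v 4.439 0.647 -2.845
v 4.009 -0.543 -1.211
v 4.211 0.917 -2.66
v 3.82 0.967 -2.609
v 3.493 0.769 -2.722
v 3.424 0.439 -2.933
v 3.651 0.169 -3.118
v 4.043 0.119 -3.168
v 4.369 0.317 -3.055
v -2.742 0.949 1.349
v -2.137 0.902 1.288
v -1.872 1.725 3.29
v -2.478 1.771 3.351
v -2.3 1.314 1.141
v -2.036 2.137 3.142
v -2.723 1.511 1.115
v -2.458 2.334 3.117
v -3.156 1.38 1.227
v -2.891 2.203 3.228
v -3.348 0.995 1.41
v -3.083 1.818 3.412
v -3.184 0.583 1.558
v -2.92 1.406 3.559
v -2.762 0.386 1.583
v -2.497 1.209 3.585
v -2.329 0.517 1.472
v -2.064 1.34 3.473
v 1.811 -2.455 1.404
v 1.827 -3.414 3.205
v 2.684 -1.486 1.912
v 2.7 -2.444 3.713
v 2.64 -3.036 1.087
v 2.656 -3.994 2.888
v 3.513 -2.066 1.595
v 3.529 -3.025 3.396
v 3.025 -2.485 -2.932
v 3.469 -1.395 -2.334
v 1.892 -1.846 -3.256
v 2.336 -0.756 -2.658
v 3.524 -2.124 -3.962
v 3.968 -1.034 -3.364
v 2.391 -1.485 -4.286
v 2.835 -0.395 -3.688
f 1 38 17
f 38 12 41
f 17 41 6
f 38 41 17
f 1 17 13
f 17 6 18
f 13 18 2
f 17 18 13
f 1 13 22
f 13 2 23
f 22 23 8
f 13 23 22
f 1 22 34
f 22 8 37
f 34 37 11
f 22 37 34
f 1 34 38
f 34 11 42
f 38 42 12
f 34 42 38
f 2 18 29
f 18 6 32
f 29 32 10
f 18 32 29
f 6 41 19
f 41 12 40
f 19 40 5
f 41 40 19
f 12 42 39
f 42 11 35
f 39 35 3
f 42 35 39
f 11 37 36
f 37 8 24
f 36 24 7
f 37 24 36
f 8 23 28
f 23 2 25
f 28 25 9
f 23 25 28
f 4 30 16
f 30 10 31
f 16 31 5
f 30 31 16
f 4 16 14
f 16 5 15
f 14 15 3
f 16 15 14
f 4 14 21
f 14 3 20
f 21 20 7
f 14 20 21
f 4 21 26
f 21 7 27
f 26 27 9
f 21 27 26
f 4 26 30
f 26 9 33
f 30 33 10
f 26 33 30
f 5 31 19
f 31 10 32
f 19 32 6
f 31 32 19
f 3 15 39
f 15 5 40
f 39 40 12
f 15 40 39
f 7 20 36
f 20 3 35
f 36 35 11
f 20 35 36
f 9 27 28
f 27 7 24
f 28 24 8
f 27 24 28
f 10 33 29
f 33 9 25
f 29 25 2
f 33 25 29
f 44 43 46
f 44 46 45
f 46 43 47
f 46 47 45
f 47 43 48
f 47 48 45
f 48 43 49
f 48 49 45
f 49 43 50
f 49 50 45
f 50 43 51
f 50 51 45
f 51 43 52
f 51 52 45
f 52 43 44
f 52 44 45
f 54 53 57
f 54 57 55
f 55 57 58
f 55 58 56
f 57 53 59
f 57 59 58
f 58 59 60
f 58 60 56
f 59 53 61
f 59 61 60
f 60 61 62
f 60 62 56
f 61 53 63
f 61 63 62
f 62 63 64
f 62 64 56
f 63 53 65
f 63 65 64
f 64 65 66
f 64 66 56
f 65 53 67
f 65 67 66
f 66 67 68
f 66 68 56
f 67 53 69
f 67 69 68
f 68 69 70
f 68 70 56
f 69 53 54
f 69 54 70
f 70 54 55
f 70 55 56
f 72 74 71
f 75 72 71
f 71 74 73
f 73 75 71
f 72 78 74
f 76 72 75
f 76 78 72
f 74 78 73
f 77 75 73
f 73 78 77
f 77 76 75
f 78 76 77
f 80 82 79
f 83 80 79
f 79 82 81
f 81 83 79
f 80 86 82
f 84 80 83
f 84 86 80
f 82 86 81
f 85 83 81
f 81 86 85
f 85 84 83
f 86 84 85



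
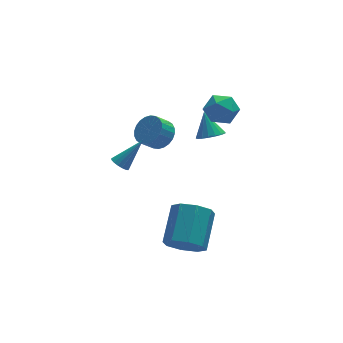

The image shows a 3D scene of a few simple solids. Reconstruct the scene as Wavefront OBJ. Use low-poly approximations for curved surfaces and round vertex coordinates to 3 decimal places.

v -4.368 -0.879 2.477
v -4.08 -0.597 2.148
v -3.172 -0.621 3.743
v -4.23 -0.429 2.255
v -4.411 -0.364 2.413
v -4.582 -0.417 2.586
v -4.704 -0.576 2.733
v -4.749 -0.804 2.822
v -4.707 -1.049 2.832
v -4.587 -1.255 2.761
v -4.417 -1.375 2.624
v -4.235 -1.381 2.454
v -4.084 -1.272 2.289
v -3.998 -1.073 2.167
v -3.997 -0.829 2.116
v 0.796 1.264 1.617
v 1.474 1.551 1.474
v 0.704 2.076 2.803
v 1.249 1.773 1.304
v 0.92 1.878 1.206
v 0.563 1.843 1.202
v 0.259 1.675 1.294
v 0.079 1.412 1.459
v 0.062 1.116 1.661
v 0.214 0.854 1.853
v 0.5 0.685 1.991
v 0.853 0.649 2.043
v 1.193 0.754 1.998
v 1.443 0.976 1.866
v 1.544 1.263 1.676
v -1.155 3.234 0.591
v -0.541 3.303 1.231
v -1.25 3.134 1.93
v -1.865 3.066 1.289
v -0.647 3.632 1.203
v -1.356 3.464 1.902
v -0.83 3.901 1.082
v -1.539 3.733 1.781
v -1.063 4.069 0.886
v -1.772 3.9 1.585
v -1.309 4.109 0.645
v -2.019 3.941 1.344
v -1.533 4.016 0.396
v -2.242 3.848 1.095
v -1.699 3.804 0.176
v -2.408 3.636 0.875
v -1.782 3.506 0.02
v -2.491 3.337 0.719
v -1.77 3.166 -0.05
v -2.479 2.997 0.649
v -1.664 2.836 -0.022
v -2.373 2.668 0.677
v -1.481 2.567 0.099
v -2.19 2.399 0.798
v -1.248 2.4 0.295
v -1.957 2.231 0.994
v -1.001 2.359 0.536
v -1.711 2.191 1.235
v -0.778 2.452 0.785
v -1.487 2.284 1.484
v -0.612 2.664 1.005
v -1.321 2.496 1.704
v -0.529 2.963 1.161
v -1.238 2.794 1.86
v 0.849 1.653 3.502
v 1.551 1.168 3.046
v 0.809 0.552 4.614
v 1.511 0.067 4.158
v 1.706 0.914 4.583
v 1.73 1.594 3.896
v 0.63 0.126 3.764
v 0.654 0.806 3.077
v 1.415 0.224 3.209
v 2.08 0.711 3.715
v 0.28 1.009 3.945
v 0.945 1.496 4.451
v -1.928 -3.243 -2.322
v -1.251 -3.951 -1.891
v -0.335 -2.365 -0.726
v -1.012 -1.657 -1.158
v -0.958 -3.615 -2.578
v -0.042 -2.03 -1.413
v -1.233 -3.062 -3.115
v -0.317 -1.476 -1.951
v -1.915 -2.614 -3.188
v -0.999 -1.029 -2.023
v -2.605 -2.535 -2.754
v -1.689 -0.949 -1.589
v -2.898 -2.87 -2.067
v -1.982 -1.285 -0.902
v -2.623 -3.424 -1.529
v -1.707 -1.838 -0.365
v -1.941 -3.871 -1.457
v -1.025 -2.286 -0.292
f 2 1 4
f 2 4 3
f 4 1 5
f 4 5 3
f 5 1 6
f 5 6 3
f 6 1 7
f 6 7 3
f 7 1 8
f 7 8 3
f 8 1 9
f 8 9 3
f 9 1 10
f 9 10 3
f 10 1 11
f 10 11 3
f 11 1 12
f 11 12 3
f 12 1 13
f 12 13 3
f 13 1 14
f 13 14 3
f 14 1 15
f 14 15 3
f 15 1 2
f 15 2 3
f 17 16 19
f 17 19 18
f 19 16 20
f 19 20 18
f 20 16 21
f 20 21 18
f 21 16 22
f 21 22 18
f 22 16 23
f 22 23 18
f 23 16 24
f 23 24 18
f 24 16 25
f 24 25 18
f 25 16 26
f 25 26 18
f 26 16 27
f 26 27 18
f 27 16 28
f 27 28 18
f 28 16 29
f 28 29 18
f 29 16 30
f 29 30 18
f 30 16 17
f 30 17 18
f 32 31 35
f 32 35 33
f 33 35 36
f 33 36 34
f 35 31 37
f 35 37 36
f 36 37 38
f 36 38 34
f 37 31 39
f 37 39 38
f 38 39 40
f 38 40 34
f 39 31 41
f 39 41 40
f 40 41 42
f 40 42 34
f 41 31 43
f 41 43 42
f 42 43 44
f 42 44 34
f 43 31 45
f 43 45 44
f 44 45 46
f 44 46 34
f 45 31 47
f 45 47 46
f 46 47 48
f 46 48 34
f 47 31 49
f 47 49 48
f 48 49 50
f 48 50 34
f 49 31 51
f 49 51 50
f 50 51 52
f 50 52 34
f 51 31 53
f 51 53 52
f 52 53 54
f 52 54 34
f 53 31 55
f 53 55 54
f 54 55 56
f 54 56 34
f 55 31 57
f 55 57 56
f 56 57 58
f 56 58 34
f 57 31 59
f 57 59 58
f 58 59 60
f 58 60 34
f 59 31 61
f 59 61 60
f 60 61 62
f 60 62 34
f 61 31 63
f 61 63 62
f 62 63 64
f 62 64 34
f 63 31 32
f 63 32 64
f 64 32 33
f 64 33 34
f 65 76 70
f 65 70 66
f 65 66 72
f 65 72 75
f 65 75 76
f 66 70 74
f 70 76 69
f 76 75 67
f 75 72 71
f 72 66 73
f 68 74 69
f 68 69 67
f 68 67 71
f 68 71 73
f 68 73 74
f 69 74 70
f 67 69 76
f 71 67 75
f 73 71 72
f 74 73 66
f 78 77 81
f 78 81 79
f 79 81 82
f 79 82 80
f 81 77 83
f 81 83 82
f 82 83 84
f 82 84 80
f 83 77 85
f 83 85 84
f 84 85 86
f 84 86 80
f 85 77 87
f 85 87 86
f 86 87 88
f 86 88 80
f 87 77 89
f 87 89 88
f 88 89 90
f 88 90 80
f 89 77 91
f 89 91 90
f 90 91 92
f 90 92 80
f 91 77 93
f 91 93 92
f 92 93 94
f 92 94 80
f 93 77 78
f 93 78 94
f 94 78 79
f 94 79 80



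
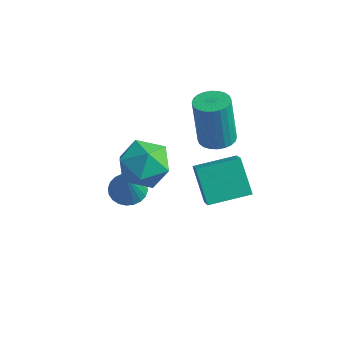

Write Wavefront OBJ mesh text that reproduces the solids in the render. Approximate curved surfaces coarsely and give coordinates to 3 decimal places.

v 0.776 1.174 3.414
v 1.534 0.381 2.986
v -0.674 0.199 2.654
v 0.084 -0.594 2.226
v -0.096 -0.519 3.388
v 0.8 0.084 3.857
v 0.06 0.496 1.783
v 0.956 1.099 2.252
v 1.092 -0.038 1.978
v 0.995 -0.666 2.97
v -0.135 1.246 2.67
v -0.232 0.618 3.662
v 1.153 2.398 1.372
v 1.845 1.666 2.255
v 2.266 3.763 1.632
v 2.958 3.03 2.515
v 2.142 1.83 0.125
v 2.834 1.097 1.008
v 3.255 3.194 0.385
v 3.947 2.462 1.268
v -1.517 1.686 -1.26
v -0.745 1.85 -1.387
v -1.103 1.054 0.44
v -0.845 2.119 -1.263
v -1.047 2.321 -1.139
v -1.321 2.427 -1.033
v -1.625 2.42 -0.961
v -1.912 2.301 -0.935
v -2.139 2.088 -0.958
v -2.272 1.814 -1.028
v -2.29 1.521 -1.132
v -2.19 1.252 -1.256
v -1.988 1.05 -1.381
v -1.714 0.944 -1.487
v -1.41 0.951 -1.559
v -1.123 1.07 -1.585
v -0.895 1.283 -1.561
v -0.763 1.557 -1.492
v 1.577 3.418 2.606
v 2.322 3.316 2.715
v 2.008 3.34 4.883
v 1.263 3.442 4.774
v 2.305 3.612 2.71
v 1.991 3.636 4.877
v 2.176 3.879 2.688
v 1.862 3.902 4.856
v 1.956 4.075 2.654
v 1.642 4.098 4.822
v 1.679 4.172 2.613
v 1.365 4.195 4.78
v 1.386 4.153 2.571
v 1.072 4.176 4.738
v 1.122 4.023 2.534
v 0.808 4.046 4.701
v 0.928 3.801 2.508
v 0.614 3.824 4.675
v 0.832 3.52 2.497
v 0.518 3.544 4.665
v 0.849 3.224 2.503
v 0.535 3.248 4.67
v 0.978 2.958 2.524
v 0.664 2.981 4.692
v 1.198 2.762 2.558
v 0.884 2.785 4.726
v 1.475 2.665 2.6
v 1.161 2.688 4.767
v 1.768 2.684 2.642
v 1.454 2.707 4.809
v 2.032 2.814 2.679
v 1.718 2.837 4.846
v 2.226 3.036 2.705
v 1.912 3.059 4.872
f 1 12 6
f 1 6 2
f 1 2 8
f 1 8 11
f 1 11 12
f 2 6 10
f 6 12 5
f 12 11 3
f 11 8 7
f 8 2 9
f 4 10 5
f 4 5 3
f 4 3 7
f 4 7 9
f 4 9 10
f 5 10 6
f 3 5 12
f 7 3 11
f 9 7 8
f 10 9 2
f 14 16 13
f 17 14 13
f 13 16 15
f 15 17 13
f 14 20 16
f 18 14 17
f 18 20 14
f 16 20 15
f 19 17 15
f 15 20 19
f 19 18 17
f 20 18 19
f 22 21 24
f 22 24 23
f 24 21 25
f 24 25 23
f 25 21 26
f 25 26 23
f 26 21 27
f 26 27 23
f 27 21 28
f 27 28 23
f 28 21 29
f 28 29 23
f 29 21 30
f 29 30 23
f 30 21 31
f 30 31 23
f 31 21 32
f 31 32 23
f 32 21 33
f 32 33 23
f 33 21 34
f 33 34 23
f 34 21 35
f 34 35 23
f 35 21 36
f 35 36 23
f 36 21 37
f 36 37 23
f 37 21 38
f 37 38 23
f 38 21 22
f 38 22 23
f 40 39 43
f 40 43 41
f 41 43 44
f 41 44 42
f 43 39 45
f 43 45 44
f 44 45 46
f 44 46 42
f 45 39 47
f 45 47 46
f 46 47 48
f 46 48 42
f 47 39 49
f 47 49 48
f 48 49 50
f 48 50 42
f 49 39 51
f 49 51 50
f 50 51 52
f 50 52 42
f 51 39 53
f 51 53 52
f 52 53 54
f 52 54 42
f 53 39 55
f 53 55 54
f 54 55 56
f 54 56 42
f 55 39 57
f 55 57 56
f 56 57 58
f 56 58 42
f 57 39 59
f 57 59 58
f 58 59 60
f 58 60 42
f 59 39 61
f 59 61 60
f 60 61 62
f 60 62 42
f 61 39 63
f 61 63 62
f 62 63 64
f 62 64 42
f 63 39 65
f 63 65 64
f 64 65 66
f 64 66 42
f 65 39 67
f 65 67 66
f 66 67 68
f 66 68 42
f 67 39 69
f 67 69 68
f 68 69 70
f 68 70 42
f 69 39 71
f 69 71 70
f 70 71 72
f 70 72 42
f 71 39 40
f 71 40 72
f 72 40 41
f 72 41 42



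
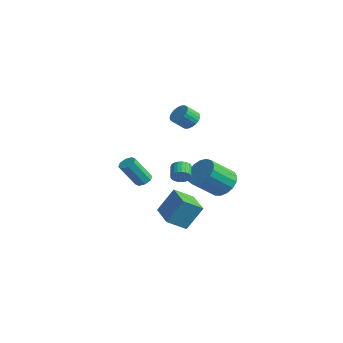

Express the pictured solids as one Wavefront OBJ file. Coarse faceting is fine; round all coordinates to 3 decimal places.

v -0.83 0.699 -3.228
v -0.44 0.773 -2.751
v -1.161 1.236 -2.235
v -1.55 1.161 -2.712
v -0.4 0.976 -2.877
v -1.121 1.439 -2.361
v -0.426 1.136 -3.056
v -1.146 1.599 -2.54
v -0.512 1.23 -3.262
v -1.233 1.693 -2.746
v -0.648 1.243 -3.462
v -1.368 1.706 -2.946
v -0.81 1.173 -3.627
v -1.531 1.636 -3.11
v -0.976 1.031 -3.731
v -1.697 1.494 -3.214
v -1.12 0.838 -3.758
v -1.84 1.301 -3.242
v -1.219 0.624 -3.705
v -1.94 1.087 -3.189
v -1.259 0.421 -3.579
v -1.98 0.884 -3.063
v -1.234 0.261 -3.4
v -1.954 0.724 -2.884
v -1.147 0.167 -3.194
v -1.868 0.63 -2.678
v -1.012 0.154 -2.994
v -1.732 0.617 -2.478
v -0.849 0.224 -2.83
v -1.57 0.687 -2.313
v -0.683 0.366 -2.726
v -1.404 0.829 -2.209
v -0.54 0.559 -2.698
v -1.26 1.022 -2.182
v -0.468 3.459 -4.193
v 0.601 3.407 -4.205
v 0.536 1.809 -2.939
v -0.532 1.861 -2.927
v 0.498 3.721 -3.814
v 0.433 2.123 -2.547
v 0.174 3.975 -3.51
v 0.109 2.377 -2.243
v -0.298 4.111 -3.362
v -0.362 2.513 -2.096
v -0.808 4.098 -3.405
v -0.872 2.5 -2.138
v -1.24 3.938 -3.628
v -1.304 2.34 -2.362
v -1.495 3.669 -3.981
v -1.56 2.071 -2.715
v -1.515 3.351 -4.383
v -1.58 1.753 -3.116
v -1.295 3.059 -4.741
v -1.36 1.461 -3.474
v -0.886 2.858 -4.973
v -0.95 1.26 -3.707
v -0.38 2.794 -5.027
v -0.445 1.196 -3.761
v 0.105 2.884 -4.89
v 0.04 1.286 -3.624
v 0.459 3.104 -4.593
v 0.395 1.506 -3.327
v 2.497 -2.959 -3.921
v 2.865 -2.101 -2.405
v 2.766 -1.827 -4.626
v 3.134 -0.97 -3.111
v 4.346 -3.49 -4.069
v 4.714 -2.633 -2.554
v 4.615 -2.359 -4.775
v 4.983 -1.501 -3.259
v 1.415 -3.183 -1.932
v 1.936 -3.039 -1.786
v 1.786 -4.034 -0.281
v 1.265 -4.177 -0.428
v 1.642 -2.766 -1.634
v 1.492 -3.761 -0.13
v 1.216 -2.737 -1.658
v 1.065 -3.732 -0.153
v 0.905 -2.969 -1.842
v 0.755 -3.964 -0.337
v 0.894 -3.326 -2.079
v 0.744 -4.321 -0.574
v 1.188 -3.599 -2.23
v 1.038 -4.594 -0.726
v 1.615 -3.628 -2.207
v 1.464 -4.623 -0.702
v 1.925 -3.396 -2.023
v 1.775 -4.391 -0.518
v -3.839 3.313 -0.049
v -3.109 3.194 -0.082
v -3.212 2.368 0.637
v -3.941 2.487 0.669
v -3.125 3.384 0.135
v -3.228 2.558 0.853
v -3.25 3.564 0.323
v -3.353 2.737 1.042
v -3.465 3.705 0.455
v -3.568 2.879 1.174
v -3.736 3.787 0.51
v -3.839 2.96 1.229
v -4.023 3.796 0.48
v -4.126 2.97 1.199
v -4.282 3.732 0.369
v -4.385 2.906 1.088
v -4.473 3.605 0.195
v -4.576 2.778 0.913
v -4.568 3.432 -0.017
v -4.671 2.606 0.702
v -4.552 3.242 -0.233
v -4.655 2.416 0.485
v -4.427 3.063 -0.422
v -4.53 2.236 0.297
v -4.212 2.921 -0.554
v -4.315 2.095 0.165
v -3.941 2.84 -0.609
v -4.044 2.013 0.11
v -3.654 2.83 -0.579
v -3.757 2.004 0.14
v -3.395 2.894 -0.468
v -3.498 2.068 0.251
v -3.204 3.022 -0.293
v -3.307 2.195 0.425
f 2 1 5
f 2 5 3
f 3 5 6
f 3 6 4
f 5 1 7
f 5 7 6
f 6 7 8
f 6 8 4
f 7 1 9
f 7 9 8
f 8 9 10
f 8 10 4
f 9 1 11
f 9 11 10
f 10 11 12
f 10 12 4
f 11 1 13
f 11 13 12
f 12 13 14
f 12 14 4
f 13 1 15
f 13 15 14
f 14 15 16
f 14 16 4
f 15 1 17
f 15 17 16
f 16 17 18
f 16 18 4
f 17 1 19
f 17 19 18
f 18 19 20
f 18 20 4
f 19 1 21
f 19 21 20
f 20 21 22
f 20 22 4
f 21 1 23
f 21 23 22
f 22 23 24
f 22 24 4
f 23 1 25
f 23 25 24
f 24 25 26
f 24 26 4
f 25 1 27
f 25 27 26
f 26 27 28
f 26 28 4
f 27 1 29
f 27 29 28
f 28 29 30
f 28 30 4
f 29 1 31
f 29 31 30
f 30 31 32
f 30 32 4
f 31 1 33
f 31 33 32
f 32 33 34
f 32 34 4
f 33 1 2
f 33 2 34
f 34 2 3
f 34 3 4
f 36 35 39
f 36 39 37
f 37 39 40
f 37 40 38
f 39 35 41
f 39 41 40
f 40 41 42
f 40 42 38
f 41 35 43
f 41 43 42
f 42 43 44
f 42 44 38
f 43 35 45
f 43 45 44
f 44 45 46
f 44 46 38
f 45 35 47
f 45 47 46
f 46 47 48
f 46 48 38
f 47 35 49
f 47 49 48
f 48 49 50
f 48 50 38
f 49 35 51
f 49 51 50
f 50 51 52
f 50 52 38
f 51 35 53
f 51 53 52
f 52 53 54
f 52 54 38
f 53 35 55
f 53 55 54
f 54 55 56
f 54 56 38
f 55 35 57
f 55 57 56
f 56 57 58
f 56 58 38
f 57 35 59
f 57 59 58
f 58 59 60
f 58 60 38
f 59 35 61
f 59 61 60
f 60 61 62
f 60 62 38
f 61 35 36
f 61 36 62
f 62 36 37
f 62 37 38
f 64 66 63
f 67 64 63
f 63 66 65
f 65 67 63
f 64 70 66
f 68 64 67
f 68 70 64
f 66 70 65
f 69 67 65
f 65 70 69
f 69 68 67
f 70 68 69
f 72 71 75
f 72 75 73
f 73 75 76
f 73 76 74
f 75 71 77
f 75 77 76
f 76 77 78
f 76 78 74
f 77 71 79
f 77 79 78
f 78 79 80
f 78 80 74
f 79 71 81
f 79 81 80
f 80 81 82
f 80 82 74
f 81 71 83
f 81 83 82
f 82 83 84
f 82 84 74
f 83 71 85
f 83 85 84
f 84 85 86
f 84 86 74
f 85 71 87
f 85 87 86
f 86 87 88
f 86 88 74
f 87 71 72
f 87 72 88
f 88 72 73
f 88 73 74
f 90 89 93
f 90 93 91
f 91 93 94
f 91 94 92
f 93 89 95
f 93 95 94
f 94 95 96
f 94 96 92
f 95 89 97
f 95 97 96
f 96 97 98
f 96 98 92
f 97 89 99
f 97 99 98
f 98 99 100
f 98 100 92
f 99 89 101
f 99 101 100
f 100 101 102
f 100 102 92
f 101 89 103
f 101 103 102
f 102 103 104
f 102 104 92
f 103 89 105
f 103 105 104
f 104 105 106
f 104 106 92
f 105 89 107
f 105 107 106
f 106 107 108
f 106 108 92
f 107 89 109
f 107 109 108
f 108 109 110
f 108 110 92
f 109 89 111
f 109 111 110
f 110 111 112
f 110 112 92
f 111 89 113
f 111 113 112
f 112 113 114
f 112 114 92
f 113 89 115
f 113 115 114
f 114 115 116
f 114 116 92
f 115 89 117
f 115 117 116
f 116 117 118
f 116 118 92
f 117 89 119
f 117 119 118
f 118 119 120
f 118 120 92
f 119 89 121
f 119 121 120
f 120 121 122
f 120 122 92
f 121 89 90
f 121 90 122
f 122 90 91
f 122 91 92



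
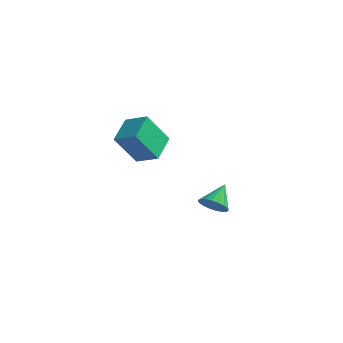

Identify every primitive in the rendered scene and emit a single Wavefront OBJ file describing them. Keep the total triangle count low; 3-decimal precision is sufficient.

v 1.459 0.831 -3.47
v 1.982 1.262 -3.984
v 1.401 2.069 -2.49
v 1.639 1.351 -4.117
v 1.261 1.338 -4.123
v 0.922 1.224 -3.999
v 0.69 1.032 -3.77
v 0.61 0.8 -3.482
v 0.698 0.575 -3.191
v 0.937 0.4 -2.956
v 1.279 0.31 -2.822
v 1.657 0.324 -2.817
v 1.996 0.438 -2.941
v 2.229 0.63 -3.169
v 2.309 0.861 -3.458
v 2.22 1.087 -3.748
v -0.029 -3.895 1.334
v -0.718 -4.805 3.036
v -0.364 -2.4 1.997
v -1.053 -3.309 3.7
v 1.213 -3.851 1.86
v 0.524 -4.76 3.563
v 0.878 -2.355 2.524
v 0.189 -3.265 4.226
f 2 1 4
f 2 4 3
f 4 1 5
f 4 5 3
f 5 1 6
f 5 6 3
f 6 1 7
f 6 7 3
f 7 1 8
f 7 8 3
f 8 1 9
f 8 9 3
f 9 1 10
f 9 10 3
f 10 1 11
f 10 11 3
f 11 1 12
f 11 12 3
f 12 1 13
f 12 13 3
f 13 1 14
f 13 14 3
f 14 1 15
f 14 15 3
f 15 1 16
f 15 16 3
f 16 1 2
f 16 2 3
f 18 20 17
f 21 18 17
f 17 20 19
f 19 21 17
f 18 24 20
f 22 18 21
f 22 24 18
f 20 24 19
f 23 21 19
f 19 24 23
f 23 22 21
f 24 22 23



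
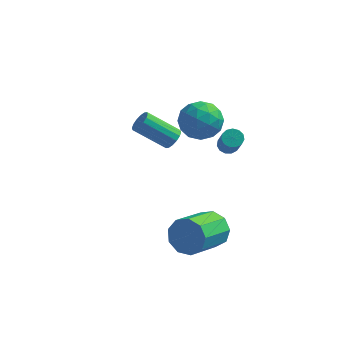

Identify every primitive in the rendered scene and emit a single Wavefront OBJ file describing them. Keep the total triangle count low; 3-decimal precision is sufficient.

v 2.498 1.243 3.936
v 3.051 0.312 3.676
v 1.229 0.828 2.724
v 1.782 -0.103 2.464
v 1.29 -0.007 3.459
v 2.074 0.249 4.208
v 2.206 0.891 2.192
v 2.99 1.147 2.941
v 2.871 0.094 2.598
v 2.304 -0.461 3.381
v 1.976 1.601 3.019
v 1.409 1.046 3.802
v 2.886 0.814 3.912
v 1.394 0.326 2.488
v 1.104 0.383 3.073
v 1.43 -0.165 2.92
v 2.312 0.777 4.225
v 2.637 0.229 4.072
v 1.602 0.042 3.945
v 1.643 0.911 2.328
v 1.968 0.363 2.175
v 2.85 1.305 3.48
v 3.176 0.757 3.327
v 2.678 1.098 2.455
v 3.105 0.138 3.125
v 2.359 -0.106 2.413
v 2.608 0.479 2.253
v 3.069 0.629 2.694
v 2.772 -0.188 3.586
v 2.026 -0.432 2.874
v 1.737 -0.376 3.459
v 2.198 -0.225 3.899
v 2.666 -0.316 2.952
v 2.254 1.572 3.526
v 1.508 1.328 2.814
v 2.082 1.365 2.501
v 2.543 1.516 2.941
v 1.921 1.246 3.987
v 1.175 1.002 3.275
v 1.211 0.511 3.706
v 1.672 0.661 4.147
v 1.614 1.456 3.448
v 3.241 1.269 1.278
v 3.686 1.168 1.029
v 4.224 0.03 2.452
v 3.779 0.131 2.702
v 3.737 1.402 1.197
v 4.275 0.264 2.62
v 3.631 1.594 1.391
v 4.169 0.456 2.814
v 3.401 1.683 1.549
v 3.939 0.545 2.972
v 3.12 1.641 1.621
v 3.658 0.503 3.045
v 2.877 1.48 1.585
v 3.416 0.342 3.008
v 2.751 1.252 1.451
v 3.289 0.115 2.874
v 2.779 1.03 1.262
v 3.318 -0.108 2.685
v 2.955 0.884 1.079
v 3.493 -0.254 2.502
v 3.221 0.859 0.959
v 3.759 -0.278 2.382
v 3.493 0.965 0.94
v 4.032 -0.173 2.363
v 3.32 -1.565 -2.46
v 3.679 -2.032 -3.268
v 3.099 -3.862 -2.469
v 2.74 -3.395 -1.66
v 4.168 -1.979 -2.792
v 3.587 -3.809 -1.993
v 4.26 -1.732 -2.16
v 3.679 -3.563 -1.361
v 3.912 -1.407 -1.669
v 3.331 -3.238 -0.87
v 3.287 -1.156 -1.548
v 2.707 -2.987 -0.748
v 2.678 -1.096 -1.853
v 2.098 -2.927 -1.054
v 2.369 -1.256 -2.442
v 1.789 -3.086 -1.643
v 2.506 -1.56 -3.04
v 1.925 -3.39 -2.24
v 3.023 -1.866 -3.366
v 2.442 -3.697 -2.566
v 0.17 2.603 -0.054
v 0.488 2.164 0.226
v -1.032 1.818 1.413
v -1.35 2.257 1.134
v 0.554 2.427 0.387
v -0.967 2.082 1.574
v 0.517 2.738 0.43
v -1.004 2.392 1.617
v 0.387 3.012 0.343
v -1.134 2.667 1.53
v 0.199 3.177 0.15
v -1.322 2.831 1.337
v 0.003 3.188 -0.097
v -1.517 2.842 1.09
v -0.148 3.042 -0.333
v -1.668 2.696 0.854
v -0.213 2.778 -0.494
v -1.734 2.433 0.693
v -0.176 2.468 -0.537
v -1.697 2.122 0.65
v -0.046 2.193 -0.45
v -1.567 1.848 0.737
v 0.142 2.029 -0.257
v -1.379 1.683 0.93
v 0.337 2.018 -0.01
v -1.183 1.672 1.177
f 1 38 17
f 38 12 41
f 17 41 6
f 38 41 17
f 1 17 13
f 17 6 18
f 13 18 2
f 17 18 13
f 1 13 22
f 13 2 23
f 22 23 8
f 13 23 22
f 1 22 34
f 22 8 37
f 34 37 11
f 22 37 34
f 1 34 38
f 34 11 42
f 38 42 12
f 34 42 38
f 2 18 29
f 18 6 32
f 29 32 10
f 18 32 29
f 6 41 19
f 41 12 40
f 19 40 5
f 41 40 19
f 12 42 39
f 42 11 35
f 39 35 3
f 42 35 39
f 11 37 36
f 37 8 24
f 36 24 7
f 37 24 36
f 8 23 28
f 23 2 25
f 28 25 9
f 23 25 28
f 4 30 16
f 30 10 31
f 16 31 5
f 30 31 16
f 4 16 14
f 16 5 15
f 14 15 3
f 16 15 14
f 4 14 21
f 14 3 20
f 21 20 7
f 14 20 21
f 4 21 26
f 21 7 27
f 26 27 9
f 21 27 26
f 4 26 30
f 26 9 33
f 30 33 10
f 26 33 30
f 5 31 19
f 31 10 32
f 19 32 6
f 31 32 19
f 3 15 39
f 15 5 40
f 39 40 12
f 15 40 39
f 7 20 36
f 20 3 35
f 36 35 11
f 20 35 36
f 9 27 28
f 27 7 24
f 28 24 8
f 27 24 28
f 10 33 29
f 33 9 25
f 29 25 2
f 33 25 29
f 44 43 47
f 44 47 45
f 45 47 48
f 45 48 46
f 47 43 49
f 47 49 48
f 48 49 50
f 48 50 46
f 49 43 51
f 49 51 50
f 50 51 52
f 50 52 46
f 51 43 53
f 51 53 52
f 52 53 54
f 52 54 46
f 53 43 55
f 53 55 54
f 54 55 56
f 54 56 46
f 55 43 57
f 55 57 56
f 56 57 58
f 56 58 46
f 57 43 59
f 57 59 58
f 58 59 60
f 58 60 46
f 59 43 61
f 59 61 60
f 60 61 62
f 60 62 46
f 61 43 63
f 61 63 62
f 62 63 64
f 62 64 46
f 63 43 65
f 63 65 64
f 64 65 66
f 64 66 46
f 65 43 44
f 65 44 66
f 66 44 45
f 66 45 46
f 68 67 71
f 68 71 69
f 69 71 72
f 69 72 70
f 71 67 73
f 71 73 72
f 72 73 74
f 72 74 70
f 73 67 75
f 73 75 74
f 74 75 76
f 74 76 70
f 75 67 77
f 75 77 76
f 76 77 78
f 76 78 70
f 77 67 79
f 77 79 78
f 78 79 80
f 78 80 70
f 79 67 81
f 79 81 80
f 80 81 82
f 80 82 70
f 81 67 83
f 81 83 82
f 82 83 84
f 82 84 70
f 83 67 85
f 83 85 84
f 84 85 86
f 84 86 70
f 85 67 68
f 85 68 86
f 86 68 69
f 86 69 70
f 88 87 91
f 88 91 89
f 89 91 92
f 89 92 90
f 91 87 93
f 91 93 92
f 92 93 94
f 92 94 90
f 93 87 95
f 93 95 94
f 94 95 96
f 94 96 90
f 95 87 97
f 95 97 96
f 96 97 98
f 96 98 90
f 97 87 99
f 97 99 98
f 98 99 100
f 98 100 90
f 99 87 101
f 99 101 100
f 100 101 102
f 100 102 90
f 101 87 103
f 101 103 102
f 102 103 104
f 102 104 90
f 103 87 105
f 103 105 104
f 104 105 106
f 104 106 90
f 105 87 107
f 105 107 106
f 106 107 108
f 106 108 90
f 107 87 109
f 107 109 108
f 108 109 110
f 108 110 90
f 109 87 111
f 109 111 110
f 110 111 112
f 110 112 90
f 111 87 88
f 111 88 112
f 112 88 89
f 112 89 90



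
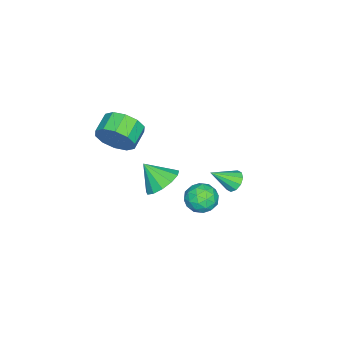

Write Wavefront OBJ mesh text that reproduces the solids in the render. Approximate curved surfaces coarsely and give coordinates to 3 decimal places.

v 2.325 2.507 -0.336
v 2.613 2.261 -0.815
v 2.995 1.593 0.536
v 2.826 2.543 -0.683
v 2.848 2.811 -0.419
v 2.67 2.963 -0.123
v 2.36 2.941 0.091
v 2.038 2.753 0.142
v 1.825 2.471 0.01
v 1.803 2.203 -0.254
v 1.981 2.051 -0.55
v 2.291 2.073 -0.764
v 2.758 -0.874 -1.291
v 3.151 -1.536 -1.914
v 2.742 -1.846 -0.269
v 3.58 -1.28 -1.664
v 3.747 -0.896 -1.296
v 3.601 -0.505 -0.927
v 3.186 -0.231 -0.673
v 2.636 -0.161 -0.615
v 2.124 -0.318 -0.772
v 1.813 -0.652 -1.094
v 1.803 -1.056 -1.478
v 2.095 -1.403 -1.803
v 2.598 -1.582 -1.965
v 4.008 -2.664 2.274
v 4.312 -3.092 3.149
v 3.256 -3.084 3.52
v 2.952 -2.656 2.646
v 4.342 -2.467 3.217
v 3.285 -2.458 3.589
v 4.244 -1.916 2.926
v 3.187 -1.907 3.298
v 4.056 -1.652 2.386
v 2.999 -1.643 2.757
v 3.85 -1.774 1.803
v 2.793 -1.765 2.174
v 3.704 -2.236 1.4
v 2.648 -2.228 1.771
v 3.675 -2.862 1.331
v 2.618 -2.853 1.703
v 3.773 -3.413 1.622
v 2.716 -3.404 1.994
v 3.961 -3.677 2.163
v 2.904 -3.668 2.534
v 4.167 -3.555 2.746
v 3.11 -3.546 3.117
v 0.591 0.567 -2.813
v 1.304 1.107 -2.791
v 1.196 -0.187 -3.889
v 1.909 0.353 -3.867
v 1.752 -0.209 -3.189
v 1.378 0.257 -2.525
v 1.122 0.663 -4.155
v 0.748 1.129 -3.491
v 1.632 1.166 -3.62
v 2.021 0.627 -3.023
v 0.479 0.293 -3.657
v 0.868 -0.246 -3.06
v 0.895 0.903 -2.708
v 1.605 0.017 -3.972
v 1.513 -0.314 -3.574
v 1.932 0.003 -3.561
v 0.938 0.404 -2.551
v 1.357 0.721 -2.538
v 1.62 -0.053 -2.772
v 1.143 0.199 -4.142
v 1.562 0.516 -4.129
v 0.568 0.917 -3.119
v 0.987 1.234 -3.106
v 0.88 0.973 -3.908
v 1.506 1.255 -3.182
v 1.861 0.812 -3.814
v 1.399 0.994 -3.984
v 1.179 1.268 -3.593
v 1.735 0.938 -2.831
v 2.09 0.495 -3.463
v 1.998 0.165 -3.065
v 1.779 0.439 -2.675
v 1.927 0.973 -3.319
v 0.41 0.425 -3.217
v 0.765 -0.018 -3.849
v 0.721 0.481 -4.005
v 0.502 0.755 -3.615
v 0.639 0.108 -2.866
v 0.994 -0.335 -3.498
v 1.321 -0.348 -3.087
v 1.101 -0.074 -2.696
v 0.573 -0.053 -3.361
f 2 1 4
f 2 4 3
f 4 1 5
f 4 5 3
f 5 1 6
f 5 6 3
f 6 1 7
f 6 7 3
f 7 1 8
f 7 8 3
f 8 1 9
f 8 9 3
f 9 1 10
f 9 10 3
f 10 1 11
f 10 11 3
f 11 1 12
f 11 12 3
f 12 1 2
f 12 2 3
f 14 13 16
f 14 16 15
f 16 13 17
f 16 17 15
f 17 13 18
f 17 18 15
f 18 13 19
f 18 19 15
f 19 13 20
f 19 20 15
f 20 13 21
f 20 21 15
f 21 13 22
f 21 22 15
f 22 13 23
f 22 23 15
f 23 13 24
f 23 24 15
f 24 13 25
f 24 25 15
f 25 13 14
f 25 14 15
f 27 26 30
f 27 30 28
f 28 30 31
f 28 31 29
f 30 26 32
f 30 32 31
f 31 32 33
f 31 33 29
f 32 26 34
f 32 34 33
f 33 34 35
f 33 35 29
f 34 26 36
f 34 36 35
f 35 36 37
f 35 37 29
f 36 26 38
f 36 38 37
f 37 38 39
f 37 39 29
f 38 26 40
f 38 40 39
f 39 40 41
f 39 41 29
f 40 26 42
f 40 42 41
f 41 42 43
f 41 43 29
f 42 26 44
f 42 44 43
f 43 44 45
f 43 45 29
f 44 26 46
f 44 46 45
f 45 46 47
f 45 47 29
f 46 26 27
f 46 27 47
f 47 27 28
f 47 28 29
f 48 85 64
f 85 59 88
f 64 88 53
f 85 88 64
f 48 64 60
f 64 53 65
f 60 65 49
f 64 65 60
f 48 60 69
f 60 49 70
f 69 70 55
f 60 70 69
f 48 69 81
f 69 55 84
f 81 84 58
f 69 84 81
f 48 81 85
f 81 58 89
f 85 89 59
f 81 89 85
f 49 65 76
f 65 53 79
f 76 79 57
f 65 79 76
f 53 88 66
f 88 59 87
f 66 87 52
f 88 87 66
f 59 89 86
f 89 58 82
f 86 82 50
f 89 82 86
f 58 84 83
f 84 55 71
f 83 71 54
f 84 71 83
f 55 70 75
f 70 49 72
f 75 72 56
f 70 72 75
f 51 77 63
f 77 57 78
f 63 78 52
f 77 78 63
f 51 63 61
f 63 52 62
f 61 62 50
f 63 62 61
f 51 61 68
f 61 50 67
f 68 67 54
f 61 67 68
f 51 68 73
f 68 54 74
f 73 74 56
f 68 74 73
f 51 73 77
f 73 56 80
f 77 80 57
f 73 80 77
f 52 78 66
f 78 57 79
f 66 79 53
f 78 79 66
f 50 62 86
f 62 52 87
f 86 87 59
f 62 87 86
f 54 67 83
f 67 50 82
f 83 82 58
f 67 82 83
f 56 74 75
f 74 54 71
f 75 71 55
f 74 71 75
f 57 80 76
f 80 56 72
f 76 72 49
f 80 72 76

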